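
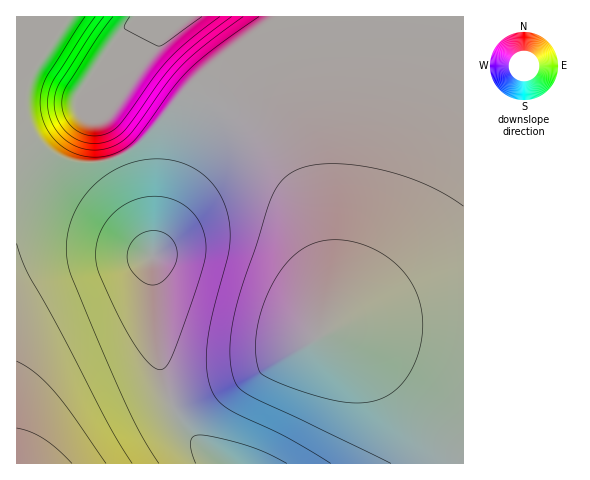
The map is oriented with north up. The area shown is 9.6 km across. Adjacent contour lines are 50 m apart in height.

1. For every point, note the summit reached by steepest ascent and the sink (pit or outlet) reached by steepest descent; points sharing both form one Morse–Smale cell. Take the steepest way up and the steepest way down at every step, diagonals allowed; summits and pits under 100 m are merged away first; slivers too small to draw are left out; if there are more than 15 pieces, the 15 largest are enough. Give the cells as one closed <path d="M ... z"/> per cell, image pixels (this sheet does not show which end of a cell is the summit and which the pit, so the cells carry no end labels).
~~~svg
<path d="M463 16l-311 0-24 43-24 59 2 9 14 29 14-8 22-22 22-27 9-6 41 17 25 19 19 18 25 36 14 30 9 29 5 27 0 39-6 27 13-1 19 12 28 22 31 31 28 38 7 16 2 11 17-1z"/><path d="M187 93l-9 6-22 27-22 22-14 9 13 30 20 66 1 58 4 45 12 44 13 25 23 25 17 14 223 0-1-11-7-16-29-39-30-30-28-22-19-12-14 2 7-28 0-39-2-16-12-40-23-45-16-21-30-27-35-20z"/><path d="M39 151l-15 0-8 3 0 309 206 1-18-15-21-24-11-19-8-23-9-56-2-74-12-42-20-53-2-2-21 7-22 0z"/><path d="M151 16l-135 1 1 137 7-3 15 0 37 12 22 0 22-8-14-28-2-9 16-42z"/>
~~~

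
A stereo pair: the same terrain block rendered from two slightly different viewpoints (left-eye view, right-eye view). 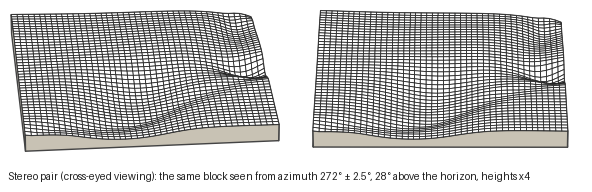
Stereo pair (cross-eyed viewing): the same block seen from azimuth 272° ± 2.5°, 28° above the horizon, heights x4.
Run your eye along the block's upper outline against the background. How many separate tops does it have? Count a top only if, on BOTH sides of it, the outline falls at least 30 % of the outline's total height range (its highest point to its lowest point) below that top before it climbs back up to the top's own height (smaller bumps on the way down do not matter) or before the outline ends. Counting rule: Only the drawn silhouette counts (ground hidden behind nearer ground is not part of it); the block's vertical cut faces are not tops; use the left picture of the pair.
0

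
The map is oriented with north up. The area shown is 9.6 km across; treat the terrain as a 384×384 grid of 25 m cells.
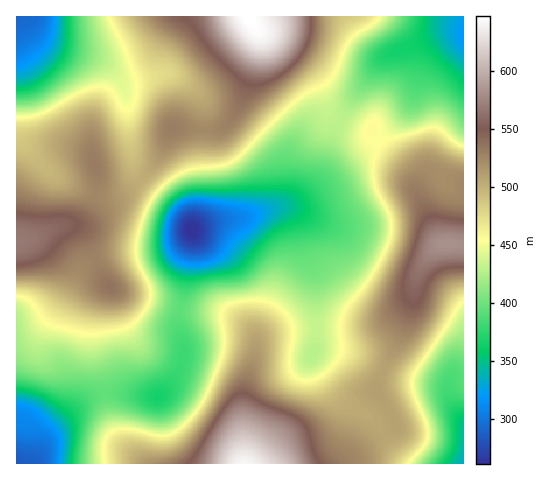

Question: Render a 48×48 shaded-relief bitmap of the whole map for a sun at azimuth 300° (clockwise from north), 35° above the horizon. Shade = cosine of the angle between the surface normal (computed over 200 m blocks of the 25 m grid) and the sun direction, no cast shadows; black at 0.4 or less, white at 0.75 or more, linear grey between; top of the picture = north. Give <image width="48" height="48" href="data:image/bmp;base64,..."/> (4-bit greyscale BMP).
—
<image width="48" height="48" href="data:image/bmp;base64,Qk32BAAAAAAAAHYAAAAoAAAAMAAAADAAAAABAAQAAAAAAIAEAAATCwAAEwsAABAAAAAAAAAAAAAAABEREQAiIiIAMzMzAERERABVVVUAZmZmAHd3dwCIiIgAmZmZAKqqqgC7u7sAzMzMAN3d3QDu7u4A////AHeJvMy6qpmaq7u7uYd3dlVnd3dlQyESRXd5rMy6qZmau8zLuYd3dlVnd3d2VDESNHd4q8zLqZmavNzMuYh3dmVnd3d3dUISNHd4mrzLqpmavN3cuoh3d2ZneHd3dlMiNHeIiau7qZiave7tuoiIh3Z3eIeIdlQzRHeIiJqqmIiJvN7typiIiHd3iIiHdlQ0VXd4d4iZh3eJq97uyoh4iIiIiIh3ZURFZmZ3d3iId2Z4mr3u2od3eJmZmIh3ZURGd2ZmZnd3dmZniaze24dmZ4mqqZiHVDNGeGZmZ3d3dmZmeJvd25dVVomrqpmHVDNFeHd2d3dmZmZVZ5rN25dURXiqqqqXZCIkZ4d2d3dmZmZVZ4q8y6hkRGeaqqqYdTEjVoh2d3dmZmZVZ4mry6hlRFeJmZmYdkISVoh3d3ZmZmVVZ4mru6h1VVaJmZmIh1MSRZiHd3ZlVVRVZ4mqqph2VWeJmqmIh2QiNJmId3dlVDM1Z4mqqpiHZmeJqqqYh2QiNImId3dmVDIkZ5qqqpmHd3eJq7upiHUyI3iId3d3ZTIjV5q6qqmId3iJq7y6mHVDM2Z3d4iHdUM0V5q6qqqYd3iJqrzLqXVDM1Vmd4iIdlQ0aJq6q7uoh3iJmrzcuoZERFVWZ3iIdUQ0aJq6q7uph3iImazdy5dUVVVWZneHZUM0aJqqqrupiIiIiZvN3KhlVWZmZmd2VDIjV4qrqru6mIiIiJrN3bmHZndmZmZmVCERNomqqqu6mYiIiJq83cqYd4d3ZmZmVCAAJXmqqqq6mZmYiIms3cuZiIiId3ZmVCAAFGiZmZqqqZmZiImrzLqZiIiIiHd3ZTAAAleIiImZmZmZiIibu7qYiIiJmYh3dkEAAUZnd3eIiZmYiImaupmIiIiImZh3d1MAACRVVWZneIiIiJmqqph4iHeIiZh3Z3UgABM0RFVmZ4iIiZqqqYd3iHd4iZh2Z3dSACMzM0VmZneIiZq7qYh3iHd4iJh2Zoh0IjNDMzRmZ3d4iJqruph4iIiIiJh2ZomGVERUMiNWd3d3iJmrupiIiIiIiJh2Z4mYZVVlQiJFZ3d3iIiau6mHeIiJiZh2Z4mYdmZmUyI0Z4h3iZiIqrqXd5mZmZh2Z5qpd3d3ZCIjVniHiZh3iruXZpqqqZl2Z5u5h3eIdkIjRXiHiZl2eKqoZqq7uqmGZ6u6mHiJh1MiNGd3eJqHZ5qodqvMy6qHZ5u6mIiJmGQyI1Z3d5qXZ4mYd6vMy7qXd5qqmYiJmHZDIkVmZomYd3iId6q8zLqYeJmZmZiJmHZTIjRVVWiYd3iHd5q7y7qpiJmIiZmIiHZUIiNERFeIiIiHd5mru7qpmZiHiJiIiHZUMiNEQ0V4iIh3d5mqu7qZmZiHeIiIiIdUMiI0MzRniIh3d5mau7qZmZiHeIiImYdlMiIzMyNFd4d3Z4mau7qZmZiHeIiZmYdlQyI0QzIzVndmZoiau7qZmZiIeImZmYd2VDI0VEMiNFZmZoiau7qpmZiIh4mqmId2ZDM1ZlQyI0VmZg=="/>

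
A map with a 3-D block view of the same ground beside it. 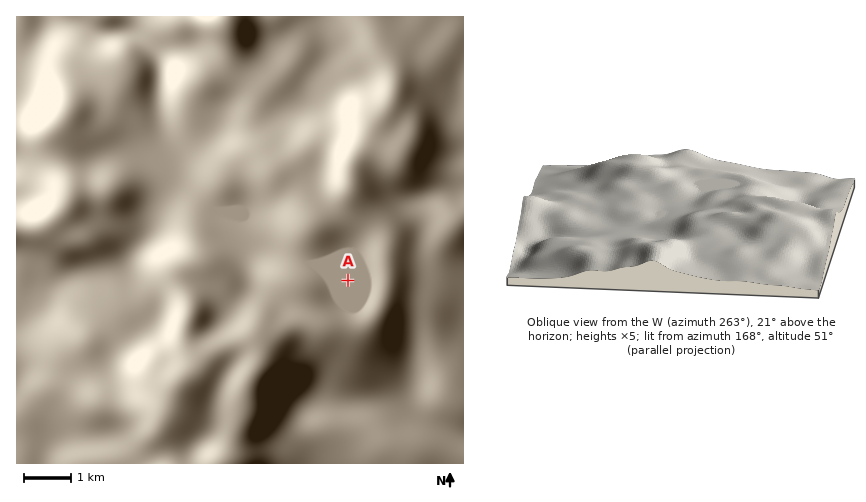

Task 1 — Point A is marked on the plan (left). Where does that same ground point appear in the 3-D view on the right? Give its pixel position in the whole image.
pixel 718 185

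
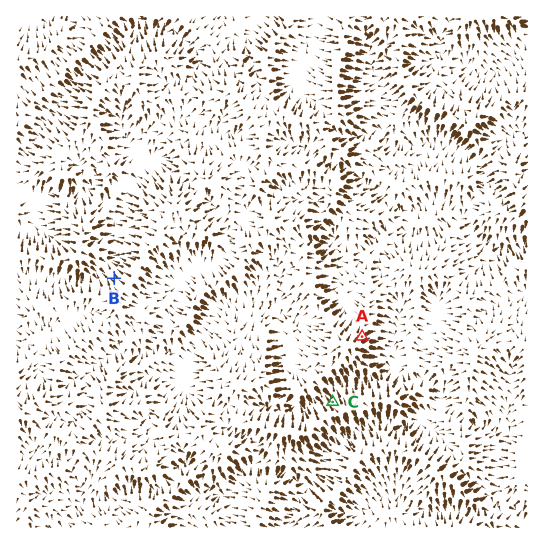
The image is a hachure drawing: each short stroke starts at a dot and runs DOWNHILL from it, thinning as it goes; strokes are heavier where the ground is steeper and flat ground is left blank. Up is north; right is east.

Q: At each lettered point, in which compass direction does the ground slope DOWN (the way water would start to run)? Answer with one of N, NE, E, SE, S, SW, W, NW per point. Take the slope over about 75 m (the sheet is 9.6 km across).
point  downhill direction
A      NE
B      NW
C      NW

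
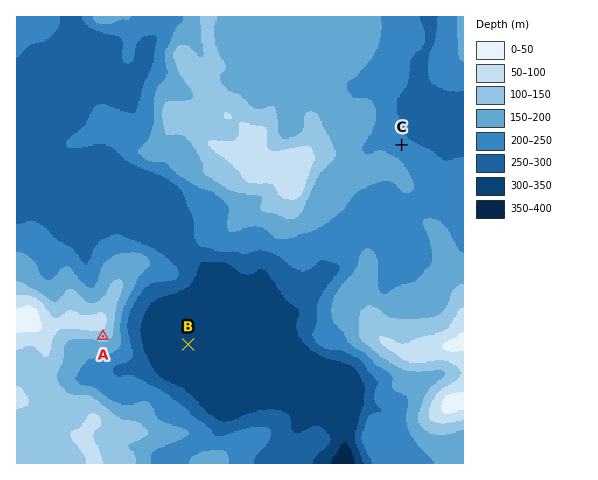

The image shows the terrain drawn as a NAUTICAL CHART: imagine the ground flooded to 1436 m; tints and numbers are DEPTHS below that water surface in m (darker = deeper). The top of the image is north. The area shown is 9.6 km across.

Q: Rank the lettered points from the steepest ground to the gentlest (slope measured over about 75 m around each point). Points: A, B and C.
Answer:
A C B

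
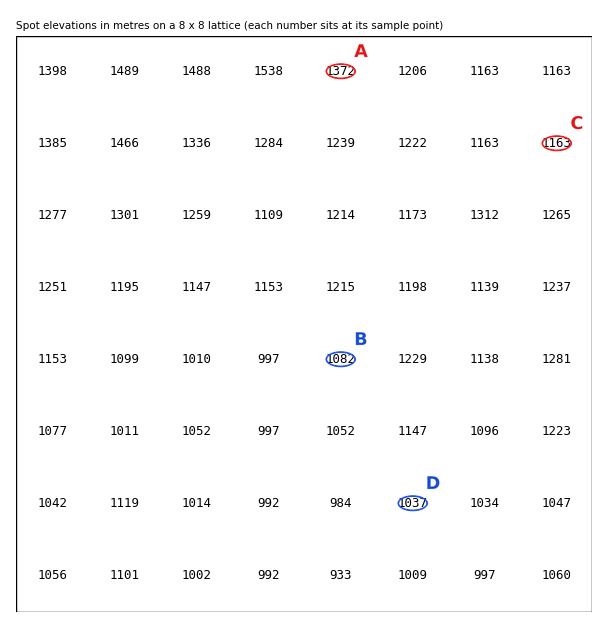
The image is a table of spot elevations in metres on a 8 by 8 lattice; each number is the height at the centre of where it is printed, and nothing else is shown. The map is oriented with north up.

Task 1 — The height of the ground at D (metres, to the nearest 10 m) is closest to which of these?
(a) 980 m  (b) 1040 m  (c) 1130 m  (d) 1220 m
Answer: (b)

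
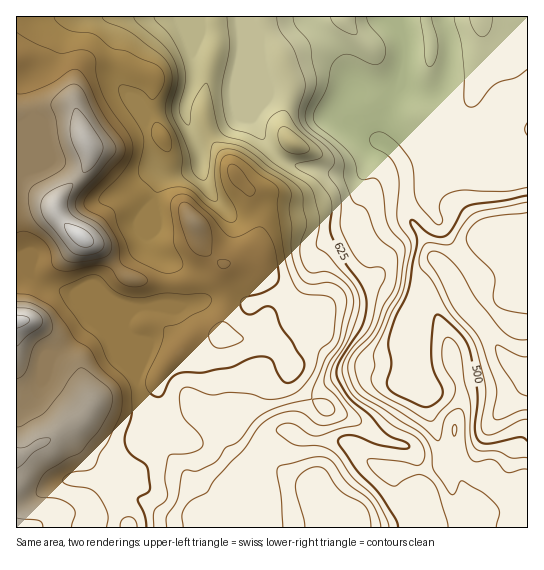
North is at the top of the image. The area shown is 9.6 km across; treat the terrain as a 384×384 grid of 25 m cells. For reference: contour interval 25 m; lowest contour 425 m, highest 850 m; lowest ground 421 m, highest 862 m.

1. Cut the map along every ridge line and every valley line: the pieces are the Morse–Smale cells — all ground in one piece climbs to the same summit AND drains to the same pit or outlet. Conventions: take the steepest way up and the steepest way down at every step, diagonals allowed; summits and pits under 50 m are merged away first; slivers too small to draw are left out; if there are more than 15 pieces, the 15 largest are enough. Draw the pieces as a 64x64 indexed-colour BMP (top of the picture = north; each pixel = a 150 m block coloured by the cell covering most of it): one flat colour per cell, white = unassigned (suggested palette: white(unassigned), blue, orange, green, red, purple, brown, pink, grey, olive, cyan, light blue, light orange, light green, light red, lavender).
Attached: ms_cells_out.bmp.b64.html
<image width="64" height="64" href="data:image/bmp;base64,Qk12CAAAAAAAAHYAAAAoAAAAQAAAAEAAAAABAAQAAAAAAAAIAAATCwAAEwsAABAAAAAAAAAA////ALR3HwAOf/8ALKAsACgn1gC9Z5QAS1aMAMJ34wB/f38AIr28AM++FwDox64AeLv/AIrfmACWmP8A1bDFACIiIiIiIiIiIiIiIiIRERMzMzMzMzMzMzMRERERERERIiIiIiIiIiIiIiIiEREREzMzMzMzMzMzMREREREREREiIiIiIiIiIiIiIiIRERETMzMzMzMzMzMxERERERERESIiIiIiIiIiIiIiIRERERMzMzMzMzMzMxERERERERERIiIiIiIiIiIiIiIREREREzMzMzMzMzMzEREREREREREiIiIiIiIiIiIiIhERERETMzMzMzMzMzERERERERERESIiIiIiIiIiIiIhERERETMzMzMzMzMzMRERERERERERIiIiIiIiIiIiIiERERERMzMzMzMzMzMREREREREREREiIiIiIiIiIiIiEREREREzMzMzMzMzERERERERERERESIiIiIiIiIiIiERERERETMzMzMzMzERERERERERERERIiIiIiIiIiIiEREREREREzMzMzMzEREREREREREREREiIiIiIiIiIiIRERERERERMzERERERERERERERERERESIiIiIiIiIiIRERERERERERERERERERERERERERERERIiIiIiIiIiIhEREREREREREREREREREREREREREREREiIiIiIiIiIhERERERERERERERERERERERERERERERESIiIiIiIiIiERERERERERERERERERERERERERERERERIiIiIiIiIiIREREREREREREREREREREREREREREREREiIiIiIiIiIRERERERERERERERERERERERERERERERESIiIiIiIiIhERERERERERERERERERERERERERERERERIiIiIiIiIiEREREREREREREREREREREREREREREREREiIiIiIiIiERERERERERERERERERERERERERERERERESIiIiIiIiERERERERERERERERERERERERERERERERERIiIiIiIiEREREREREREREREREREREREREREREREREREiIiIiIiIRERERERERERERERERERERERERERERERERESIiIiIiIRERERERERERERERERERERERERERERERERERIiIiIiIREREREREREREREREREREREREREREREREREREiIiIiIRERERERERERERERERERERERERERERERERERESIiIiIRERERERERERERERERERERERERERERERERERERIiIiIhEREREREREREREREREREREREREREREREREREREiIiIRERERERERERERERERERERERERERERERERERERESIhERERERERERERERERERERERERERERERERERERERERIhEREREREREREREREREREREREREREREREREREREREREhERERERERERERERERERERERERERERERERERERERERERERERERERERERERERERERERERERERERERERERERERERERERERERERERERERERERERERERERERERERERERERERERERERERERERERERERERERERERERERERERERERERERERERERERERERERERERERERERERERERERERERERERERERERERERERERERERERERERERERERERERERERERERERERERERERERERERERERERERERERERERERERERERERERERERERERERERERERERERERERERERERERERERERERERERERERERERERERERERERERERERERERERERERERERERERERERERERERERERERERERERERERERERERERERERERERERERERERERERERERERERERERERERERERERERERERERERERERERERERERERERERERERERERERERERERERERERERERERERERERERERERERERERERERERERERERERERERERERERERERERERERERERERERERERERERERERERERERERERERERERERERERERERERERERERERERERERERERERERERERERERERERERERERERERERERERERERERERERERERERERERERERERERERERERERERERERERERERERERERERERERERERERERERERERERERERERERERERERERERERERERERERERERERERERERERERERERERERERERERERERERERERERERERERERERERERERERERERERERERERERERERERERERERERERERERERERERERERERERERERERERERERERERERERERERERERERERERERERERERERERERERERERERERERERERERERERERERERERERERERERERERERERERERERERERERERERERERERERERERERERERERERERERERERERERERERERERERERERERERERERERERERERERERERERERERERERERERERERERERERERERERERERERERERERERERERERERERERERERERERERERERERERERERERERERERERERERERERERERERERERERERERERERERERERERERERERERERERERERERERERERERERERERERERERERERERERERERERERERERERERERERERERERERERERERERERERERERERERERERERERERERERERERERERERERERERERERERERERERERERERERERERERERERERERERERERERERERERERERERERERERER"/>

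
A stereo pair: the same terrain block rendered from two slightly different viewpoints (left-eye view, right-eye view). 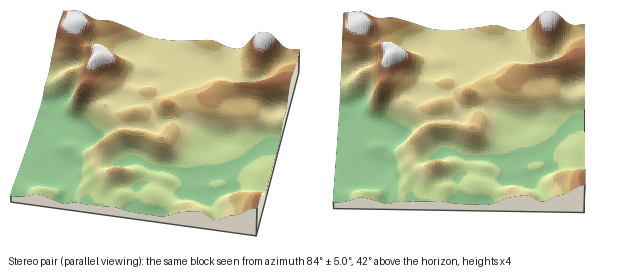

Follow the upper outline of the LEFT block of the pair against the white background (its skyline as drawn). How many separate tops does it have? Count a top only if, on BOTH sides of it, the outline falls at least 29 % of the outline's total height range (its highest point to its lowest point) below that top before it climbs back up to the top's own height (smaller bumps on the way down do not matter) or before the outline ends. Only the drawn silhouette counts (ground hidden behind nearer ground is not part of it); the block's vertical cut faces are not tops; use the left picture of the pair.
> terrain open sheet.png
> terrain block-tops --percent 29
0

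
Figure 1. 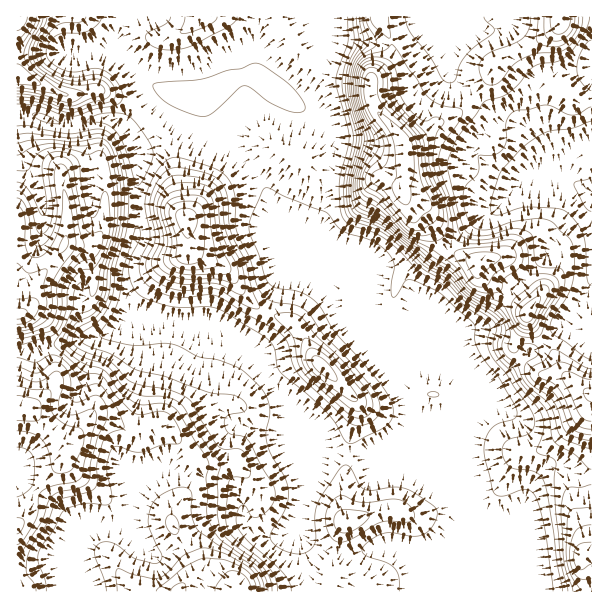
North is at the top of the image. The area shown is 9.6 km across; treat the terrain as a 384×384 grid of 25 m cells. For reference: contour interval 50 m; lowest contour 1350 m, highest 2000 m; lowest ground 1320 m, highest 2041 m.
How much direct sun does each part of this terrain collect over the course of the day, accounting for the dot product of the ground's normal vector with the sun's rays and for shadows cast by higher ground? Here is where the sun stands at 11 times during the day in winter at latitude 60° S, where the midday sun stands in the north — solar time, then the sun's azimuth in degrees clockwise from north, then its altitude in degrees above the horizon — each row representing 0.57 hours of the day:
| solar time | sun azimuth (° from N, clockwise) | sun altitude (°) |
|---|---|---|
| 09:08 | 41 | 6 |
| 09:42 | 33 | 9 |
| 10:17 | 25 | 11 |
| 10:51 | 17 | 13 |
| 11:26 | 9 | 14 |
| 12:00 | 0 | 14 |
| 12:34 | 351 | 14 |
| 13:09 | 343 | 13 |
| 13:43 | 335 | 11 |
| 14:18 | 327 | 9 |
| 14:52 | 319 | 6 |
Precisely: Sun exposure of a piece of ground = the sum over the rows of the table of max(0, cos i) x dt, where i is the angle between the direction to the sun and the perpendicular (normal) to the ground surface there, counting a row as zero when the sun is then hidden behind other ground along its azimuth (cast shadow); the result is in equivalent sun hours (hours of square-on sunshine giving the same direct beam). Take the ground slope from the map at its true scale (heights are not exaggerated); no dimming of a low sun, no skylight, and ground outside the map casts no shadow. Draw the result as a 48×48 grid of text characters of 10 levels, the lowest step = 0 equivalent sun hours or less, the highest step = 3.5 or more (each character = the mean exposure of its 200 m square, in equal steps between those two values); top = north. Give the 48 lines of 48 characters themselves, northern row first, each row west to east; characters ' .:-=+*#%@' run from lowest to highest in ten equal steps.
.... ..::-=++=:....::--------.:--------------:::
       .::-==:    .:::------:..==------==++-.   
 .. ..::::.     .::::::----=**+===----+**+-    .
===---==--:.  ..::---:::---+@@@*===--=++=.    .:
#%%###%#=--:::::------:::-=+*@%+===----:...  .::
 -#@@@@@*=-------------:::-===-=====--:....::---
   :=-..-=--------------::::--=+==+++=:  ....:=-
         :--------------::::.:#%*=+#*=:...... ..
.        .---------------:::. -%@*==-..::::..   
-.   .=*=.:-==------===---::.  =%%+.  :---:..  .
*#@@@%@@*-.:===-------==--:-=-::+*-..:::::...:::
**%@@#**+=:-=+++=--:::----:=++=--=-::-:....::::-
+==**=-=+=-=#%%%#+=-:::::::=*#*-:===::-:..::::::
*-:==--====+#%@@%*=-:::::::=+---:=*+-:::::-----:
#=:-==-====*%@@@#+=-:::::::-:  :-=**=:::--====--
#=--==----:=#@@#+=-::::::.:-    .:=*+-:--=+**+==
+=======-:.:-=+==-:::::::.:.     ..-+=-=+**#*+++
-=++=++=::....:-==-:::::::.        .=+*#%@#+=++=
-=*+==+:..::-::-=+=-:::::::.        =%@@@@*-:===
=**-......-=+-::-++=-::::::..       =%@@#+=--=--
+*+.   ...:-:   :=+=-::::::..        :-...:+*=--
==-.   :...       :---::::::..        .   -%@+--
==-:. .:..         -=----:::...         :-+%*::-
#*=-:.....         :+++=-:::...          =%+..:=
+:.:.   ...         :+**=::....          -+. .-=
   .    .....         :==-:.....            .:--
       .::::..         :+=-:.....           ---:
   -=----:::::::::::...-*#+-:.....      .   :+=-
:.-*###*=---------::::::=%#+-:......      .--*#+
*++**#%%*+=========-::.  .*#+-::::::..    -++*%@
#%#=-+*******++=====-:.   .+#+-::-:::..      .=%
#%+:-+**####%#+=====-::.   .=+=-::::::...    ..-
==-=+*+=**#%%#+--:---::.     :::::::::::..   ...
 .=*#*-:-+****+=-:::::::.     .:::::::::::..... 
  :+*=: .--::=*+=---::::..    .:--:::::---:::.  
  .:-::.     :+*++*=-::::... .::--:::::-===-.   
::::...:...:::-+**++=-:::::-::::--:::::::::..   
---..:-::::--:::-::===--:--=---:-::---:::   ::..
--.  .:-----===--:.:=+----==----------:::. .:---
--     :----===---..-----=++=++*+=-----::...:=++
==.    .---=+=---::::::--=**####*+=---:::::::=++
+-.  ..::---==----::..:---+**=..:---:-:::::::-++
:....::::--::-=++=-:.:---::.     .:::--::::::-=+
  .::--==-::.:=*#%#=-----:    ....::---:::-::-+*
 ..::--=+=-::-+#%@@@*====-:..:---::--------::-+=
.::::::-+++==*#**%@@@*+========------------::::.
-=-::-::=*####+-=+#%#*+==----==------------:::  
==----::-=+**+--======---------------------:::.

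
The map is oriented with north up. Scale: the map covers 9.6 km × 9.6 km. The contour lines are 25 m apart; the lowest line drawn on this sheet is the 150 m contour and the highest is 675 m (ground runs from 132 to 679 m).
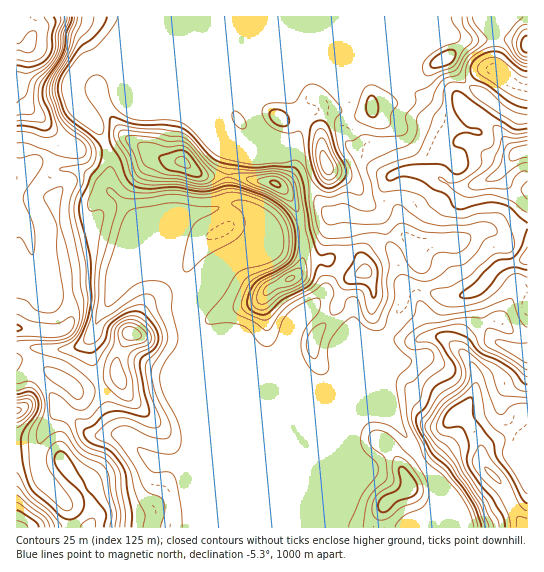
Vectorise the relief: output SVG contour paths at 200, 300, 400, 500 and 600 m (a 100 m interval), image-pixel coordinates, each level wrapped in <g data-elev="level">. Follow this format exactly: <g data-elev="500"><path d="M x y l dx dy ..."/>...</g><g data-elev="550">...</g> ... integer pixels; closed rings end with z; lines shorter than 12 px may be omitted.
<g data-elev="200"><path d="M527 199l-6-9 2-4 4-5"/><path d="M527 172l-4-1-5 3-5 5-2 7-4 3-16-1-16 2-4-1-3-3 3-5 21-16 10-27 3-1 12 1 10-1"/></g><g data-elev="300"><path d="M182 527l-1-21-4-23-3-7-5-4-12 1-6-2-8-9-6-12 2-3 20 6 12 1 6-3 4-6 0-10-2-10-16-31-3-15 0-6 3-8 12-16 3-8 0-7-6-24-1-20-4-5-5-3-8-1-9 0-12 6-23 19-4 0-1-3 2-32 18-54 4-6 4-2 34-6 11 0 20 3 21 1-5 6-16 8-6 8-5 13-4 19 0 8 3 3 5-2 16-15 28-15 7-7 3-7-1-8-3-7-9-6 1-3 6-2 11 2 10 4 11 7 7 8 4 9 2 15-3 9-10 8-26 7-7 4-15 23-15 18-2 8 4 2 19-1 13 2 7 5 12 14 8 2 6-5 7-19 7-9 16-11 13-4 2 4-1 8-14 20-4 9 0 8 3 12 7 11 7 4 7 0 4-5-2-16 3-11 8-13 8-8 8-4 16 12 8 2 6-4 10-26 0-18 4-7 7-1 17 6 11-1 17-13 11-2 5-2 10-10 9-13 10-5 2-2-2-7-9-4-21 3-22 1-16-3-8-4-17-13-4-1-4 1-7 14-6 4-16 0-22-1-14 2-4-3-3-8 0-4 1-3 19-3 21 7 8 0 4-2 1-4-5-22-4-13 0-5 8-6 31-13 5-4 6-9 0-16 14-15 4-11 5-8 6-5 13-4 9-17 18-15 1-4-12-14-3-7"/><path d="M527 363l-27-16-5-5 2-2 2 0 18 3 10 0"/><path d="M527 327l-6-6-10-22-5 0-25 10-38 6-8-2-13-12-4 0-4 14-18 20-2 4 4 8 14 14-3 5-11 11-2 6 6 35 5 19-2 0-15-11-8-3-11-1-7 5-3 10 1 9 4 7 11 10 1 8-2 6-15 20-12 30"/><path d="M523 17l-8 8-11 14 12 19 6 4 5 1"/></g><g data-elev="400"><path d="M125 527l0-16-6-42-12-14-17-7-7-5-5-9-3-13 3-2 8 0 4-1 11-12 6-4 24 6 8-1 2-5-7-36 0-7 4-5 11-5 4-4 2-6-1-6-7-9-9-7-8-1-8 3-9 7-4 18-12 19-4 3-35-16 2-3 11-5 6-5 6-11 3-12 2-15-2-14 0-20-11-46-1-12 2-9 7-15 2-10 9-10 2-10-1-7-5-7-20-15-7-7-7-22-1-9 4-11 19-34 13-15 3-9"/><path d="M527 391l-10-2-10-16-11-8-15-8-15-13-7-3-8 0-2 2 1 4 10 19 2 7-1 5-6 7-16 10-18 26 1 9 11 18 18 18 25 37 9 24"/><path d="M260 310l6-1 15-13 22-10 5-4 2-4 1-15-1-17-5-17-5-43-5-11-5-3-13-3-26 1-29-3-12-6-19-22-9-6-20-4-45-3-3 5 1 8 10 18 6 19 7 6 13 3 27-1 24 5 8-1 15-5 9 0 34 12 14 9 9 9 5 8 3 9-2 24-6 11-29 16-6 6-4 10 0 6 3 4z"/><path d="M362 278l7 0 3-4-2-7-4-3-5 2-6 8 1 3z"/><path d="M325 183l5 1 7-3 4-6 1-5-9-19-6-16-2-5-4-1-4 1-2 4-3 19 5 20 4 6z"/></g><g data-elev="500"><path d="M104 527l2-10-1-7-18-20-15-28-9-10-4-1-3 3-2 4 1 5 7 11 20 21 2 11-4 8-7 5-10-1-32-29-4-8-4-16-2-26 3-9 13-18 1-10-2-7-5-3-14 2"/><path d="M527 503l-5-4-11-22-14-19-5-17-18-23-2-20-5 0-15 9-7 8-2 10 4 3 12-1 5 3 5 13-2 16 2 8 12 18 12 14 10 18 2 10"/><path d="M17 331l5-2-5-5"/><path d="M278 187l3-1-3-4-5-2-3 2 2 3z"/><path d="M194 177l5 0 2-2 1-2-9-14-7-7-8-2-19 7 1 5 6 7z"/><path d="M17 126l12 0 16 5 6-4 0-5-1-7-7-17 0-11 3-8 16-25 3-8 1-12 6-17"/></g><g data-elev="600"><path d="M45 527l-1-4-3-4-24-17"/><path d="M17 72l9 1 4 0 12-6 8-7 5-11 1-15 5-13-1-4"/></g>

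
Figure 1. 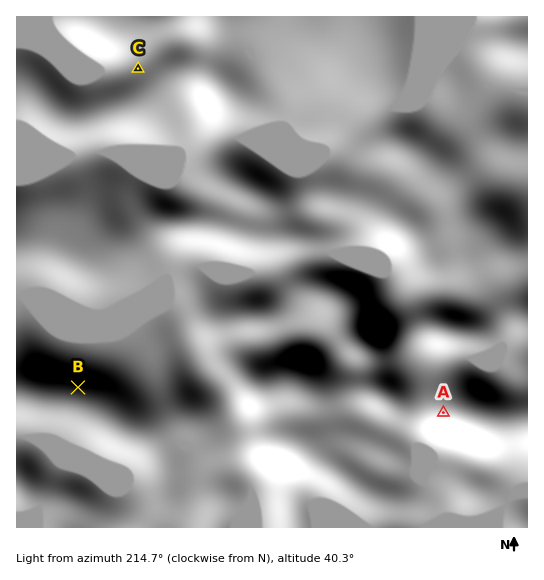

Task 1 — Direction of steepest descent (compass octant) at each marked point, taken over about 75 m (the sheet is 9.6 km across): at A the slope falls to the W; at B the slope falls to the N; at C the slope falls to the NW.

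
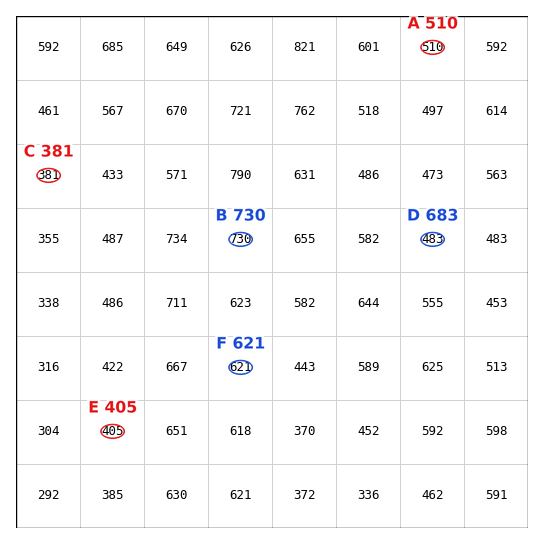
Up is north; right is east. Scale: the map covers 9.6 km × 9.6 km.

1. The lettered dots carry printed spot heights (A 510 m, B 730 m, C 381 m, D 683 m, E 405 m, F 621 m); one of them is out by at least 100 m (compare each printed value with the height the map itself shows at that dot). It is D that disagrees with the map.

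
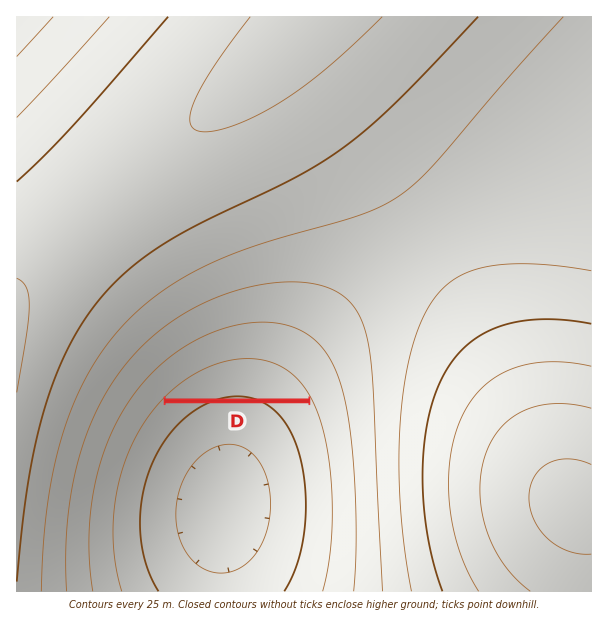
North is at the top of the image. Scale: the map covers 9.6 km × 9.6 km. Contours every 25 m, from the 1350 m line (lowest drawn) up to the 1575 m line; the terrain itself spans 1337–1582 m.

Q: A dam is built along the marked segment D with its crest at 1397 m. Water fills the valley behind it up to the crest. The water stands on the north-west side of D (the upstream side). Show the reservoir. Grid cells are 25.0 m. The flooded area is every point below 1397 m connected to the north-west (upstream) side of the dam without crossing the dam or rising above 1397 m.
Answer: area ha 94.9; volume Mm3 8.83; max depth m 23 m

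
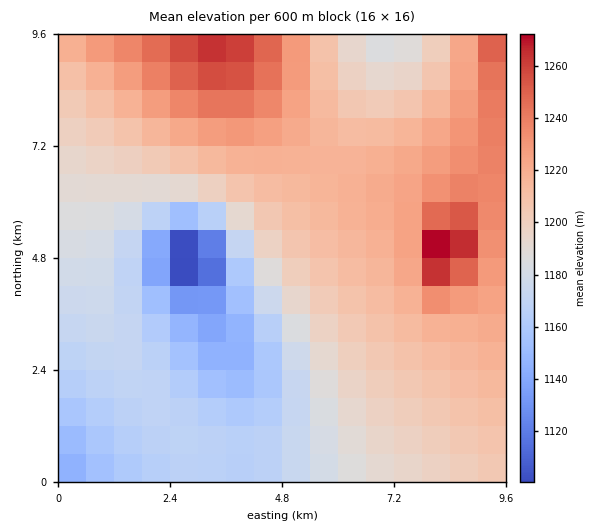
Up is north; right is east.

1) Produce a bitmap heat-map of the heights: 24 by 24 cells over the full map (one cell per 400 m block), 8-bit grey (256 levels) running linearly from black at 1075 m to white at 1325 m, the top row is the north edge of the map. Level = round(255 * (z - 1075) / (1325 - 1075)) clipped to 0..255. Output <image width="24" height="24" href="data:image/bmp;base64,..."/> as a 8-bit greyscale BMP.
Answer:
<image width="24" height="24" href="data:image/bmp;base64,Qk12BgAAAAAAADYEAAAoAAAAGAAAABgAAAABAAgAAAAAAEACAAATCwAAEwsAAAABAAAAAAAAAAAAAAEBAQACAgIAAwMDAAQEBAAFBQUABgYGAAcHBwAICAgACQkJAAoKCgALCwsADAwMAA0NDQAODg4ADw8PABAQEAAREREAEhISABMTEwAUFBQAFRUVABYWFgAXFxcAGBgYABkZGQAaGhoAGxsbABwcHAAdHR0AHh4eAB8fHwAgICAAISEhACIiIgAjIyMAJCQkACUlJQAmJiYAJycnACgoKAApKSkAKioqACsrKwAsLCwALS0tAC4uLgAvLy8AMDAwADExMQAyMjIAMzMzADQ0NAA1NTUANjY2ADc3NwA4ODgAOTk5ADo6OgA7OzsAPDw8AD09PQA+Pj4APz8/AEBAQABBQUEAQkJCAENDQwBEREQARUVFAEZGRgBHR0cASEhIAElJSQBKSkoAS0tLAExMTABNTU0ATk5OAE9PTwBQUFAAUVFRAFJSUgBTU1MAVFRUAFVVVQBWVlYAV1dXAFhYWABZWVkAWlpaAFtbWwBcXFwAXV1dAF5eXgBfX18AYGBgAGFhYQBiYmIAY2NjAGRkZABlZWUAZmZmAGdnZwBoaGgAaWlpAGpqagBra2sAbGxsAG1tbQBubm4Ab29vAHBwcABxcXEAcnJyAHNzcwB0dHQAdXV1AHZ2dgB3d3cAeHh4AHl5eQB6enoAe3t7AHx8fAB9fX0Afn5+AH9/fwCAgIAAgYGBAIKCggCDg4MAhISEAIWFhQCGhoYAh4eHAIiIiACJiYkAioqKAIuLiwCMjIwAjY2NAI6OjgCPj48AkJCQAJGRkQCSkpIAk5OTAJSUlACVlZUAlpaWAJeXlwCYmJgAmZmZAJqamgCbm5sAnJycAJ2dnQCenp4An5+fAKCgoAChoaEAoqKiAKOjowCkpKQApaWlAKampgCnp6cAqKioAKmpqQCqqqoAq6urAKysrACtra0Arq6uAK+vrwCwsLAAsbGxALKysgCzs7MAtLS0ALW1tQC2trYAt7e3ALi4uAC5ubkAurq6ALu7uwC8vLwAvb29AL6+vgC/v78AwMDAAMHBwQDCwsIAw8PDAMTExADFxcUAxsbGAMfHxwDIyMgAycnJAMrKygDLy8sAzMzMAM3NzQDOzs4Az8/PANDQ0ADR0dEA0tLSANPT0wDU1NQA1dXVANbW1gDX19cA2NjYANnZ2QDa2toA29vbANzc3ADd3d0A3t7eAN/f3wDg4OAA4eHhAOLi4gDj4+MA5OTkAOXl5QDm5uYA5+fnAOjo6ADp6ekA6urqAOvr6wDs7OwA7e3tAO7u7gDv7+8A8PDwAPHx8QDy8vIA8/PzAPT09AD19fUA9vb2APf39wD4+PgA+fn5APr6+gD7+/sA/Pz8AP39/QD+/v4A////AEVNUlZZW11eXVtbXmNobXF0d3l7foCChEhPVFhbXV9fX15eYGRpbnJ2eXt+gIKEhk1TV1tdX2BfXlxcX2Npb3R4e36AgoSGiVJXWl1fYF9dWlhYXGJqcXZ6foCChIeJi1daXWBhYF5ZVFJTWWFrc3l9gIKFh4mLjVteYGFhX1pUTktPV2JtdXt/goWHiYuNj15hYmNhXVVNR0dNWGVweH6ChYeJi42QkmFjZGRgWlBHQ0VOW2l0fIGEh4mMjpCSlGRlZmRfVktCQUdTYW95f4SHiYyQlJSUlmZnZ2RcT0E6P0taaXV9g4eJjI+Xn5uXmGlpaGNYQy0oN05icXuChomMjpKgtamcm2tramNUNhgTLlFqeICFiYyOkJSo0L6hnW1ta2VVNxcTMllyfoSIi46Qkpao2s6noG9wbmpeSjQzS2h6g4iLjZCSlJejx8eponJycW9qYVlbaHiCiIuNj5GTlZiesbaopHR1dXV0cnJ2fYSJjI2PkJKTlZicpKmmpXd4eXp7fYCEiIyOj5CQkJGTlZean6Olp3p8fYCChoqOkZOUk5KRkJCRkpWYnKCkqH1/goWKjpOXmpubmJWSj42NjpGUmZ6kqYCDh4uRl5yhpKWinpmTjYqIiIuPlZyjqoOHjJKYn6asr66rpJyTi4WBgYOIj5iirIeMkpifp6+1uLeyqZ+TiYB7eXuBipWir4ySmJ+mrra8v723raCThnx2c3V7hpOjs5Oboaarsrm/wb+5rqGThXpyb3F4g5OluA=="/>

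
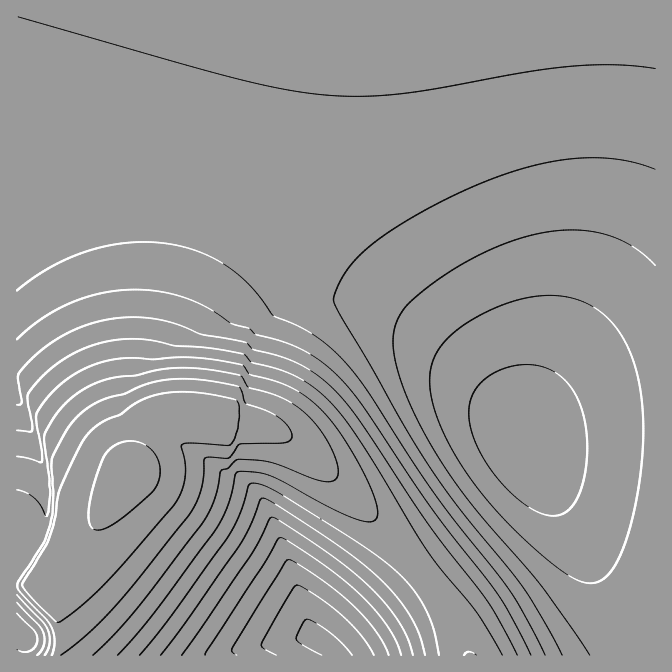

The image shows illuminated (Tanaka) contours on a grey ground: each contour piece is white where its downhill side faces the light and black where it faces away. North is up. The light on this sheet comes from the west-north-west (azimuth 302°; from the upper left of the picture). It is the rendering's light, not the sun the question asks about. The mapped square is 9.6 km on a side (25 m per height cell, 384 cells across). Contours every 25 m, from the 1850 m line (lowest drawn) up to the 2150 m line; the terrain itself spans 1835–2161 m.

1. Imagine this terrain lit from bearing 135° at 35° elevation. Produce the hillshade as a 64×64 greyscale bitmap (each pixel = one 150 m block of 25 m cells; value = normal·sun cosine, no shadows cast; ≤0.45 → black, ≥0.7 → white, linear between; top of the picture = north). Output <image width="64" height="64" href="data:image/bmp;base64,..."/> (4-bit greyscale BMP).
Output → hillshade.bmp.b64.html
<image width="64" height="64" href="data:image/bmp;base64,Qk12CAAAAAAAAHYAAAAoAAAAQAAAAEAAAAABAAQAAAAAAAAIAAATCwAAEwsAABAAAAAAAAAAAAAAABEREQAiIiIAMzMzAERERABVVVUAZmZmAHd3dwCIiIgAmZmZAKqqqgC7u7sAzMzMAN3d3QDu7u4A////ADEAi7zMzMzMzMu6qYh3d3iHdlVERFVniJmZmZiIh3d3UwBru8zMzMzMzLu6qZiHd3d2ZVREVmeImZmZiIh3d3dmImq7zMzMzMzMy7u6qpiId3ZmVVVWd4iZmZmIh3d3d2dViqu8zMzMzMzMu7uqqYh3d2ZmZmZ4iZmZmIh3d3d3Vmiaq7vMzMzMzMzLu7qZiId3ZmZmZ3iImZmIiHd3d3dGeJmqu8zMzNzMzMy7upiIh3d3Znd3eIiZmIiHd3d3d2Z4iZqrvMzM3dzMzMu6mIiId3d3d3eIiIiIiHd3d3d3A2eImau7zMzd3czMzLqYiIh3d3d3eIiIiIiHd3d2ZmcAV3iJqrvMzN3d3MzMupiIiIiIiIiIiIiIiHd3d2ZmZjAGd4maq7zMzd3d3My6mIiIiIiIiIiIiIiHd3d2ZmZmggNniJqrvMzN3d3czLmIiIiIiIiIiIiIiHd3d2ZmZmaHAGd4maq7zM3d3dzMqYiIiIiIiIiIiIiHd3d2ZmZmZoggRneJmru8zN3d3MupiIiIiYiIiIiIiHd3d3ZmZmZmiFAmZ4iaq7zMzd3cy5mZmZmZmYiIiIiId3d3ZmZmZmZ4YBVneJmqu8zMzMzKmZmZmZmZmIiIiIh3d3dmZmZmZndQBWZ4iZq7vMzMzLqZmZmZmZmYiIiIiHd3d2ZmZmZmd1AFVmeImqu7zMzMuZmZmZmZmZiIiIiIh3d3ZmZmZmZnMRRVZ3iZqqu7zMy6mZmZmZmZmIiIiIiHd3d2ZmZmZmYhJFVmd4maqrvdzLqZmZmZmZmYiIiIiId3d3ZmZmZmZiA0RVZneJmau9/bupmZmZmZmZmYiIiIiHd3d2ZmZmZkIDNEVWZ3iaq7z9uqmZmZmZmZmZmYiIiId3d3dmZmZlMhM0RFVniZqqq+2pmZiIiIiJmZmZmIiIh3d3d2ZmZmUhIzNERWeJmZmZzJiIiIiIiImZmZmZiIiId3d3dmZmYyEzMzRERneIiIirh3d3iIiIiZmZmZmYiIiHd3d3ZmZgITMzM0M0VmZmZop2Znd3eIiJmZmZmZiIiId3d3d3ZmAiMzMzMyI0RVVVaXVWZmd4iImZmZmZmYiIiHd3d3d2YiMzMzMzISIzRERXZFVWZ3eIiZmZmZmZiIiIh3d3d3d0MzMzMzQxESIzM0ZkRFVmd4iJmZmZmZmYiIiHd3d3d3QzMzMzNEIREiIzNWREVWZ3iImZmZmZmZiIiIh3d3d3dEMzMzNERDISIiM0ZERVZneIiZmZmZmZmYiIiId3d3d0RDMzNEREVDIiMzRURVZnd4iJmZmZmZmZiIiIh3d3d3REREREREVVVEMzRGVVVmd4iImZmZmZmZmYiIiId3d3dUREREREVVVmZVVVZlZmd3iIiZmZmZmZmZiIiIiHd3d1VUREREVVVWZmdmZ3Zmd3eIiJmZmZmZmZmYiIiId3d3VVVVVVVVVWZmd3d3h3d3eIiImZmZmZmZmZiIiIiHd3dVVVVVVVVWZmZ3d3eIiIiIiImZmZmZmZmZmIiIiIh3d2ZVVVVVVmZmZnd3d4iIiIiIiZmZmZmZmZmZiIiIiHd3ZmZmZmZmZmZnd3d3iIiIiIiJmZmZmZmZmZmIiIiIh3dmZmZmZmZmZnd3d3eIiIiIiIiZmZmZmZmZmYiIiIiId2ZmZmZmZmZnd3d3d4iIiIiIiImZmZmZmZmZiIiIiIh3d2ZmZmZmd3d3d3d3iIiIiIiIiJmZmZmZmZmIiIiIiId3d3d3d3d3d3d3d3eIiIiIiIiIiZmZmZmZmYiIiIiIiHd3d3d3d3d3d3d3eIiIiIiIiIiIiZmZmZmZiIiIiIiId3d3d3d3d3d3d3d4iIiIiIiIiIiImZmZmZmIiIiIiIh3d3d3d3d3d3d3d3iIiIiIiIiIiIiImZmZmIiIiIiIiHd3d3d3d3d3d3d3iIiIiIiIiIiIiIiImZmIiIiIiIiId3d3d3d3d3d3d3eIiIiIiIiIiIiIiIiIiIiIiIiIiIh3d3d3d3d3d3d3eIiIiIiIiIiIiIiIiIiIiIiIiIiIiHd3d3d3d3d3d3eIiIiIiIiIiIiIiIiIiIiIiIiIiIiId3d3d3d3d3d3eIiIiIiIiIiIiIiIiIiIiIiIiIiIiIh3d3d3d3d3d3iIiIiIiIiIiIiIiIiIiIiIiIiIiIiIiIh3d3d3d3eIiIiIiIiIiIiIiIiIiIiIiIiIiIiIiIiIiIiIiIiIiIiIiIiIiIiIiIiIiIiIiIiIiIiIiIiIiIiIiIiIiIiIiIiIiIiIiIiIiIiIiIiIiIiIiIiIiIiIiIiIiIiIiIiIiIiIiIiIiIiIiIiIiIiIiIiIiIiIiIiIiIiIiIiIiIiIiIiIiIiIiIiIiIiIiIiIiIiIiIiIiIiIiIiIiIiIiIiIiIiIiIiIiIiIiIiIiIiIiIiIiIiIiIiIiIiIiIiIiIiIiIiIiIiIiIiIiIiIiIiIiIiIiIiIiIiIiIiIiIiIiIiIiIiIiIiIiIiIiIiIiIiIiIiIiIiIiIiIiIiIiIiIiIiIiIiIiIiIiIiIiIiIiIiIiIiIiIiIiIiIiIiIiIiIiIiIiIiIiIiIiIiIiIiIiIiIiIiIiIiIiIiIiIiIiIiIiIiIiIiIiIiIiIiIiIiIiIiIiIiIiIiIiIiIiIiIiIiIiIiIiIiIiIiIiIiIiIiIiIiIiIiIiIiIiIiIiIiIiIiIiIiIiIiIiIiIiIiIiIiIiIiI"/>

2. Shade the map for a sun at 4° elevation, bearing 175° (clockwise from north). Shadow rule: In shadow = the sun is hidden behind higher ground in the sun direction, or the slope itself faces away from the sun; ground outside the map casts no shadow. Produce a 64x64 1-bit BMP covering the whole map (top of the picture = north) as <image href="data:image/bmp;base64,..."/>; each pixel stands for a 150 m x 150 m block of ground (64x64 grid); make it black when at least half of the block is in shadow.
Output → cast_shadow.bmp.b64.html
<image width="64" height="64" href="data:image/bmp;base64,Qk0+AgAAAAAAAD4AAAAoAAAAQAAAAEAAAAABAAEAAAAAAAACAAATCwAAEwsAAAIAAAAAAAAA////AAAAAADwAAPwAAAAAPAAAAAAAAAAoAAAAAAAAAAAAAAAAAAAAAAAAAAAAAAAAAAAAAAAAAAAAAAAAAGAAIAAAAAAA8AAwAAAAAAHwADAAAAAAA/AAOAAAAAAD8AA4AAAAAAfgABwAAAAAD+AADAAAAAAf4AAMAAAAAB/AAAwAAAAAP8AADAAAAAB/gAAAAAAAAH+AAAAAAAAA/wAAAAAAAAH+AAAAAAAAA/wAAAAAAAAH4AAAAAAAAB+AAAAAMAAAfwAAAAH8AAf+AAAAA///f/wAAAAH////+AAAAAf////4AAAAB/////AAAAAH////8AAAAAf////gAAAAB////+AAAAAH////wAAAAAP////AAAAAA////4AAAAAD////AAAAAAH///4AAAAAAf///AAAAAAA///wAAAAAAB//4AAAAAAAB//AAAAAAAAD/4AAAAAAAAH/gAAAAAAAAPwAAAAAAAAAAAAAAAAAAAAAAAAAAAAAAAAAAAAAAAAAAAAAAAAAAAAAAAAAAAAAAAAAAAAAAAAAAAAAAAAAAAAAAAAAAAAAAAAAAAAAAAAAAAAAAAAAAAAAAAAAAAAAAAAAAAAAAAAAAAAAAAAAAAAAAAAAAAAAAAAAAAAAAAAAAAAAAAAAAAAAAAAAAAAAAAAAAAAAAAAAAAAAAAAAAAAAAAAAAAAA=="/>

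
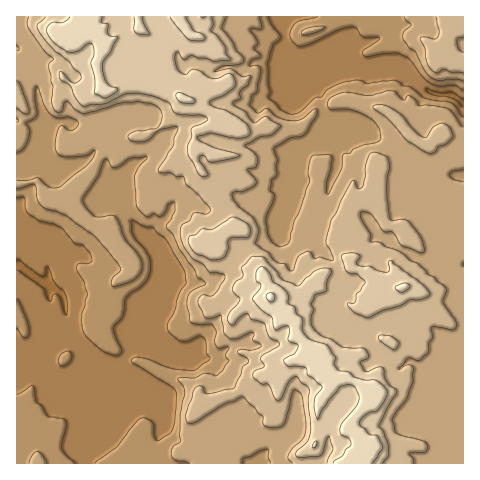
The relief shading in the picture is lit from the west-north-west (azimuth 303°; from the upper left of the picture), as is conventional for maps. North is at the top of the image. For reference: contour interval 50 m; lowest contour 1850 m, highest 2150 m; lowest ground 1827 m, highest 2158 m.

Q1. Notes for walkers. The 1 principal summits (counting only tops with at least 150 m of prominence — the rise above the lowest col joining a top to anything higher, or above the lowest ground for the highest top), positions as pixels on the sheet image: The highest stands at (270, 297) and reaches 2158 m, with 331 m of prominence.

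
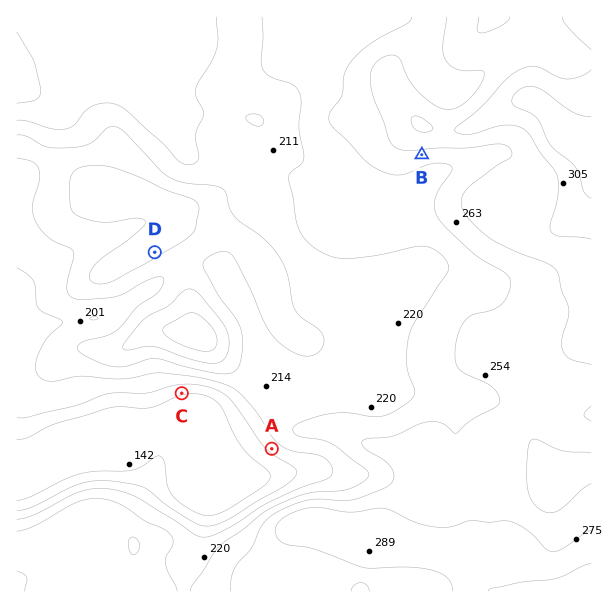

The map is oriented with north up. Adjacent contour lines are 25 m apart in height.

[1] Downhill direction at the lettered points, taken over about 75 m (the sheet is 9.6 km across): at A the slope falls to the SW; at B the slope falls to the S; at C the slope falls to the S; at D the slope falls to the SE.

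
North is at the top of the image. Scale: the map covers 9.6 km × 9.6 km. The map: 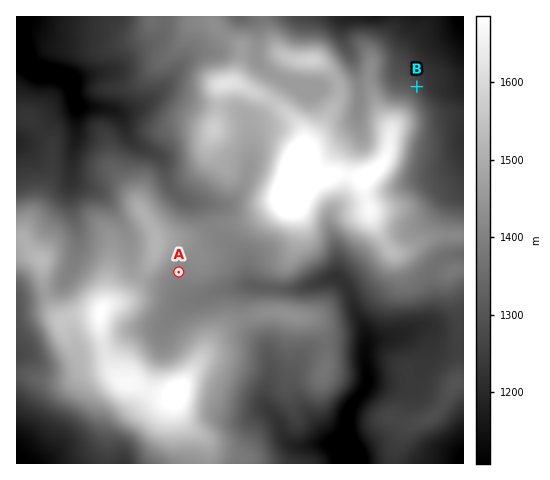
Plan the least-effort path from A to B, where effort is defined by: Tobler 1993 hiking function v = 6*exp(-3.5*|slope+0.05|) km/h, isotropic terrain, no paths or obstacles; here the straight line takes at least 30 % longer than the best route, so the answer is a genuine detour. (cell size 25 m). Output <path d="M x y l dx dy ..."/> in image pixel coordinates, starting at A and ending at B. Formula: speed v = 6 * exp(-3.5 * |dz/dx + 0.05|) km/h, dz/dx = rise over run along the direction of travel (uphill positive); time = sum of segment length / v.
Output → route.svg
<path d="M179 272l59-59 13-26 5-5 21-42 10-10 4-7 3-4 3-1 22 0 7-3 6-6 11-6 12-12 16-8 4 0 14 7 9 0 7-3 12 0"/>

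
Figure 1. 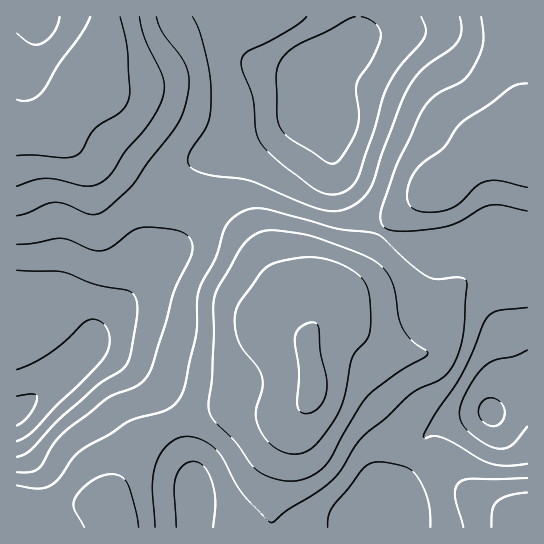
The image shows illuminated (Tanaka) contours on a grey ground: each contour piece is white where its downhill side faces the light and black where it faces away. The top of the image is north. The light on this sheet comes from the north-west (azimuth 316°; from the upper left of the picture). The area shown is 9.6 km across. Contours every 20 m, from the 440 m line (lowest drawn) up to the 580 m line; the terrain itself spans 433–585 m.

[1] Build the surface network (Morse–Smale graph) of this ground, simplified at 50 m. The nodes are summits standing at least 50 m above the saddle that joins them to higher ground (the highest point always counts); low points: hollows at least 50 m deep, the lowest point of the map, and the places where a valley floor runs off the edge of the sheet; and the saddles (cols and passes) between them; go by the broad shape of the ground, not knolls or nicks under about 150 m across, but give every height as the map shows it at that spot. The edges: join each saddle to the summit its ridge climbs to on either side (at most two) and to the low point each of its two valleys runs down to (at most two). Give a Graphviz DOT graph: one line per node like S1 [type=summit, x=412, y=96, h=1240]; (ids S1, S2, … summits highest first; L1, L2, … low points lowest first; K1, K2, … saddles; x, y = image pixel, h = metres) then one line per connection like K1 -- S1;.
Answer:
graph terrain {
  S1 [type=summit, x=313, y=386, h=585];
  S2 [type=summit, x=91, y=71, h=576];
  L1 [type=low, x=17, y=411, h=433];
  L2 [type=low, x=317, y=98, h=442];
  L3 [type=low, x=491, y=413, h=455];
  K1 [type=saddle, x=169, y=427, h=524];
  K2 [type=saddle, x=382, y=231, h=519];
  K3 [type=saddle, x=195, y=202, h=509];
  K1 -- S1;
  K1 -- L1;
  K1 -- L3;
  K2 -- S1;
  K2 -- L2;
  K2 -- L3;
  K3 -- S1;
  K3 -- S2;
  K3 -- L1;
  K3 -- L2;
}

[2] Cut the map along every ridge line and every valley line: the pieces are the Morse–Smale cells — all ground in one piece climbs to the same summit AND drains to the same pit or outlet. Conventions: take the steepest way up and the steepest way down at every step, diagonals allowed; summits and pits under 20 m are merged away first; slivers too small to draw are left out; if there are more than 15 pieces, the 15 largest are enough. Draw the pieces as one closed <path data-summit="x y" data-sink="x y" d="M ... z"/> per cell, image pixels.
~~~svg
<path data-summit="314 386" data-sink="491 413" d="M383 232l-4 5-16 32-30 28-22 34-3 8 0 12 5 24 0 16-22 38-4 21-14 43 0 35 104 0 7-31 16-14 12-18 12-27 7-7 14-7 25-8 58-13 0-157-26-11-16-2-39 12-32 2-16-6z"/><path data-summit="314 386" data-sink="17 411" d="M195 201l-15 38-35 35-20 27-22 21-16 26 4-11-2-8-6-12-10-9-16-7-18 0-23 8 1 102 46-38 22-20 0-2 1 1 5-3 19 6 37 27 12 19 5 18 5 8 42-16 24-4 20 1 32 7 14-6 7-7 5-11 0-16-5-24 1-24-4-10-25-32-25-38-30-28-15-11z"/><path data-summit="527 129" data-sink="317 99" d="M518 16l-159 0-2 14-6 15-34 28-2 5 0 15 13 32 8 46 28 44 18 17 13-16 48-32 42-37 21-12 22-8-11-81z"/><path data-summit="90 73" data-sink="317 99" d="M241 16l-134 0-6 35-17 34-25 34 0 8 19 20 41 22 32 23 16 7 28 2 9-34 9-11 6-4 35-11 32-16 21-13 10-11-4-15-6-9-42-13-16-11-6-18z"/><path data-summit="90 73" data-sink="17 411" d="M58 120l-5 5-10 4-27 4 0 174 23-6 18 0 8 3 13 8 7 9 6 14-1 9 13-22 22-21 20-27 35-35 11-22 4-15-28-3-16-7-32-23-46-26-14-16z"/><path data-summit="314 386" data-sink="317 99" d="M317 101l-10 11-21 13-32 16-35 11-6 4-9 11-8 30 1 6 13 5 15 11 30 28 25 38 25 32 5 18 6-13 17-25 30-28 18-35 0-3-21-21-24-39-8-46z"/><path data-summit="113 527" data-sink="17 411" d="M97 349l-6 0-8 4-20 20-47 38 1 117 94 0 1-3-5-11 0-11 10-21 26-36 11-11 14-8-9-26-11-18-31-24z"/><path data-summit="527 515" data-sink="491 413" d="M527 404l-14 1-19 7-24 4-25 8-14 7-7 7-12 27-12 18-16 14-7 30 150 1z"/><path data-summit="314 386" data-sink="194 483" d="M246 407l-35 4-43 16 17 31 8 20 2 24-2 26 79-1 0-25 4-23 11-29 5-25 11-16-10 4-11 2z"/><path data-summit="527 129" data-sink="491 413" d="M527 128l-21 7-21 12-42 37-48 32-12 15 16 10 16 6 32-2 39-12 16 2 25 10z"/><path data-summit="90 73" data-sink="35 17" d="M106 16l-90 1 1 115 30-4 14-11 23-32 17-34 4-14z"/><path data-summit="113 527" data-sink="194 483" d="M167 428l-13 7-11 11-26 36-10 21 0 11 6 14 79-1 3-25-2-24-8-20z"/><path data-summit="314 386" data-sink="317 99" d="M358 16l-116 0-1 10 4 19 10 14 16 8 28 6 8 4 7 12 1-11 2-5 34-28 6-15z"/><path data-summit="527 129" data-sink="17 411" d="M527 16l-8 0-2 7 3 51 7 45z"/>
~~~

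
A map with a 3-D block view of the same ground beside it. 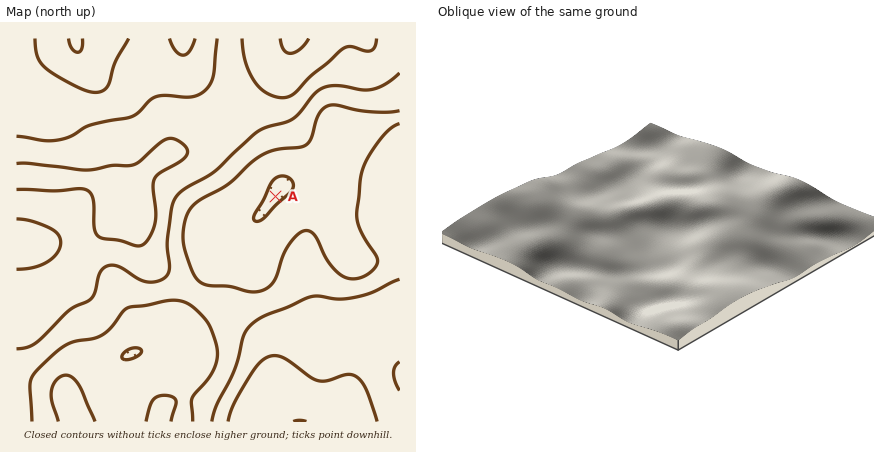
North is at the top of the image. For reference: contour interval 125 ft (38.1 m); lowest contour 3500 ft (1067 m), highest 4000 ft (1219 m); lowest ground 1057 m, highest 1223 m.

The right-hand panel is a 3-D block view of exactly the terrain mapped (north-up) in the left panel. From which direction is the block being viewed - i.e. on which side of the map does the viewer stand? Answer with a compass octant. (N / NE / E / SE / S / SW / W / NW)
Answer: NE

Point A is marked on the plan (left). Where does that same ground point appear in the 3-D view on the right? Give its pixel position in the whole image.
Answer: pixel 648 263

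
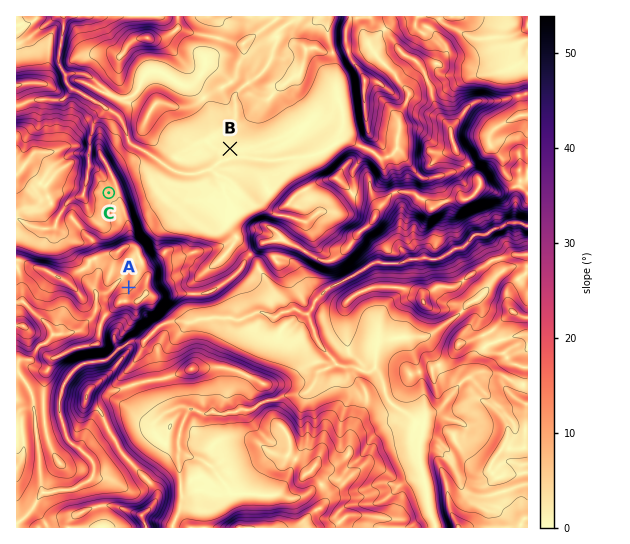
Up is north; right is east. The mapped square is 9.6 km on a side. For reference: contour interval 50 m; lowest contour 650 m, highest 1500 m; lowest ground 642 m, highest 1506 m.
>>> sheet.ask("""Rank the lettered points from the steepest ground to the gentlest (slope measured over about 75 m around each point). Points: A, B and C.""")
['A', 'C', 'B']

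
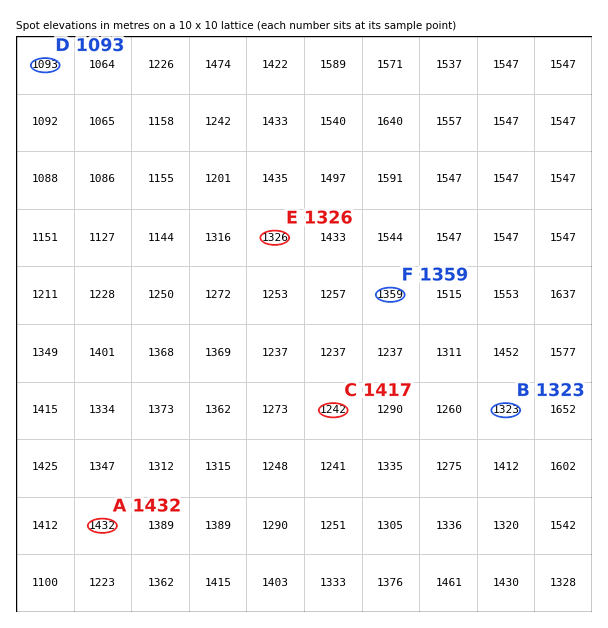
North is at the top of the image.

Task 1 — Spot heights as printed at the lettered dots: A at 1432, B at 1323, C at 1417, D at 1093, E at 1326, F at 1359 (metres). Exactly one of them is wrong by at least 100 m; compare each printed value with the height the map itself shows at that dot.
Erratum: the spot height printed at C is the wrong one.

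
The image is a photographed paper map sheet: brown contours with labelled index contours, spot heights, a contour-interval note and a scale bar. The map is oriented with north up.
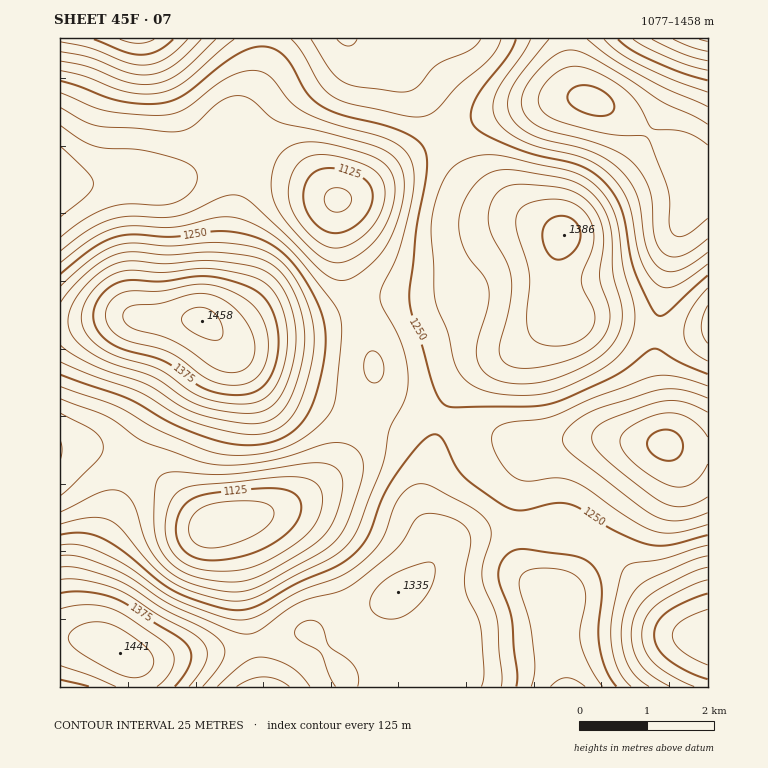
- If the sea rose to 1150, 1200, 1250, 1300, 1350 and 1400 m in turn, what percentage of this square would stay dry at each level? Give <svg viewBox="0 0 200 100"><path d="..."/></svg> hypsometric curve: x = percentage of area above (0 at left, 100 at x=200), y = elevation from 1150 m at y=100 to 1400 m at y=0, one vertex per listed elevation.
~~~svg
<svg viewBox="0 0 200 100"><path d="M184 100l-35-20-47-20-44-20-35-20-14-20"/></svg>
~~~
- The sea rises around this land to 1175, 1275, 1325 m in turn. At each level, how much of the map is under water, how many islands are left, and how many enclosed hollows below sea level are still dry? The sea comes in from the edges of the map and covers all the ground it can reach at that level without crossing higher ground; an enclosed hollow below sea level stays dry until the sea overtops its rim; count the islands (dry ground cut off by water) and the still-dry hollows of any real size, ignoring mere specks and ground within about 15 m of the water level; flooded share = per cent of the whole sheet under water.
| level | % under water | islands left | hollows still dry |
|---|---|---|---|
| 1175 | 9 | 0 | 2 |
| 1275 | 61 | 1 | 0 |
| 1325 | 83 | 2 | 0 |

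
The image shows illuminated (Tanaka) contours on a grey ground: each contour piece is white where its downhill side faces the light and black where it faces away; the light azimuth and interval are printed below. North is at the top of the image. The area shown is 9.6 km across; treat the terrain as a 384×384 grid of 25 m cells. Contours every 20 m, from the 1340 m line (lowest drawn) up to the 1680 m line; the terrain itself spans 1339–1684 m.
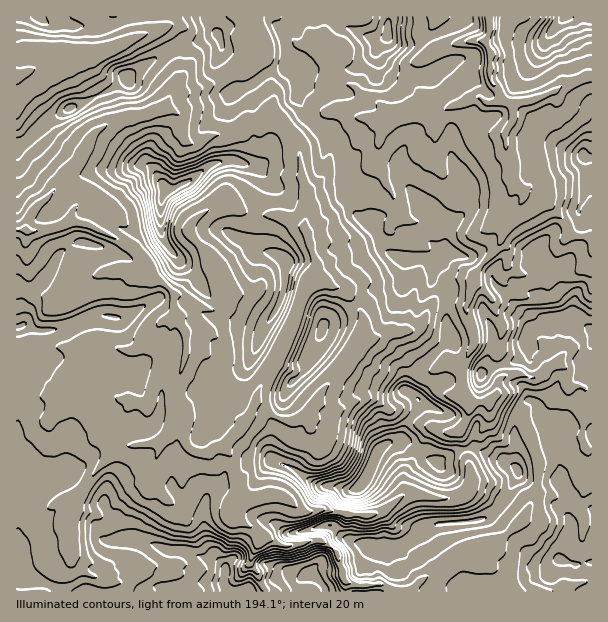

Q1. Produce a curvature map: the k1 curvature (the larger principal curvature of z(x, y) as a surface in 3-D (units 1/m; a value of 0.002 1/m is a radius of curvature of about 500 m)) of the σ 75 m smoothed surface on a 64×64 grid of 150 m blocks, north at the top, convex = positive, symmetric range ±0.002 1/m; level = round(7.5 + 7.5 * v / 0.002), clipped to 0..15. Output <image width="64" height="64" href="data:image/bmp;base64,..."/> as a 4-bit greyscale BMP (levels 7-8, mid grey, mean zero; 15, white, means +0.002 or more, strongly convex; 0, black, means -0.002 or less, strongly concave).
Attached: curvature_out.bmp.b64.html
<image width="64" height="64" href="data:image/bmp;base64,Qk12CAAAAAAAAHYAAAAoAAAAQAAAAEAAAAABAAQAAAAAAAAIAAATCwAAEwsAABAAAAAAAAAAAAAAABEREQAiIiIAMzMzAERERABVVVUAZmZmAHd3dwCIiIgAmZmZAKqqqgC7u7sAzMzMAN3d3QDu7u4A////AJmaqqqpiImZmIh3rM24h4l5y3iIiIiJmIiIiIeIiXeIiZmHeYeIeIiIiIi9mqm5mpvHa6h6qYiIiIiHiJqqiIeYh3d4iIiId3d3d66Wms3cy8mMupqIiIiIiHd4mZqZmZh3d3iYiId3iHiZveq/7czf6IyomYiIiIiIiHiZmqqamId3eJmId4q83brL7HioV5zofKqpmIiId3eIiJiKqHiYiIiIqqqqvLupnLirZYqIiHv+3bu6mHd3d3eJh4m4d5iIiIi5iZqph3abhoqWjv/8v/y7ypqqmIh4iIh3d7mImIiHibiImZh3Zqt2aJrdvP//qXaJq7ze7tuph3dmqoiYeIiIqZmZiHd3qnZ5q6l2aKt4dnaZq7vM3tqHd3iqiJh3iIiqqYeId3iqd4iIiHeYW6mpiImYh3d5vJh3iqmJiIiIeJuod3iIiJqId4iHd72b/sqYiIiIh2eLyHeImoiIiZmIi7h3eIiImZmImHdnz///+5h2eImZd4jLiIi5d4iJmaiKuIh4iIiImXepd47/3Lz9mHeIq7p2eJy5mrh3iIiImYipiHeJiIiJiJys/6d4ie+oeJq7uHeJrLh5qIiYiIiJmImJiIiIh4iJm97JdWZnv7iImqqneLu7qHmYiJiIiIiYd4iYiIeHh4ibyXiGZmae2pq7u9y8upqYipd3mIiIiHiIeId5iJiHiJuod4d3Z6zdurqYm7mYmoiKiHiYd4mYd4iIiIiJmIiHiaiIeHd4u5vLl3dlqYiqh4mIiJh3iJiHd4iJh4iYiId4qHh3eImqmKuHeJireLuImYmYmHeIiId3iIiYh5iIh3iZiHeIiZqme7ic25t3rIipmYeYiIiIiIiIeJd4mIiIh6uYh3d4iah4u+24amicqZeJh5h4iHiHiHiImImIiIh4rah3iZh3i6vsl3d6h2rKmIiYmHeId4eIiIiYiYiImHid2XeIiZib37mIh62Xesmal4eYiId3d3eIiJeIiIiZiIrtiIiIiIi7h4mZv6irp3momIiIiHd3d4iImHiIiJuYiK3IiHeIeKmXeIevyoeKiJioiIiIiIiIiIiJeIiIi7h3nMuIiIiZmJmHiJ26y7qHaKiIiIiHiIiIiImIiIh52YiLzKiIeIiImqiZiceKqZmImYiIeId3eIiJiYiIh4jMh3nLuYd3eJiJqZp22Iq5iId6mJmYh3eJmHiIh4h4iK6Xd7yqiHeIh3eauYfZicmIiInLvMy5iImYeHiIh4iInch3rKqYiJiHd4uoiNhpupiImpqHibzLu7p3d3iJmIiK+oecqpmHmYiHjKeLyJqqvMu6ioZ3eKqprLmYiYiHiIjeiJyqmYeKmJiLp52omqqZm6iZl3d4iId4vKiIm5iHh6+Ym6mJmImYmXqoi4epiHd6tpioh3iIiHiJp3m6iHiHf7eJmHeJiaiKmqh4m5iIh4m4mKqIeIiIiHeamqh3iYd+x3d4iId4mImZmHe6iYiHmZmXipd3iIiId5u7mHeJl3zXd4iIh3iYeJiXaLp4iIiYd5eJqHeIiJmHndqHd4mYi9uYiImHiZmZmZmpm4iYiJmHmIiph4mqmIfPuYd3iZq8upiIiIirqZmJvMuImaiIipiYmaurzbl3iv2Ih3iqqZmYeIiIebmHeIqoiZd6qpiIqJeImruoiJmd92eJq7mIiYh3iHeKp3eJiZd3iImau4aXh4iHmIiZiJ/2Z5qqiHiIh3eIiKqHiIiJmHd3eIibqKipu5d5mph3j/ZniIiIiIiIiHebqYh4iJmamHd3h4mpuLeKuYmYh3Z/9leIiIiIiJh4iJqIiIiZqImpiHd4h4q4uHiqiIh3dp76eIh3eIiJmIiJmYiHeJmIiJmIiHh3ebipmIqXd4aJnP/amHd4iJmYd4mZiIiJmIiImYiIeId4qZiIeJiImHid3f+3ZniJqIiIiZmIiJmIh4mZiHiId3epmIiHiaq8ur65v/x3iaqHh4mImYiImXeIiZiIeJh4h5qoiIiImZrM3Jd43/7tuYiIioiZh4iYeHiZiIiHmIiZqaiIiId3iZq5lmd6zMmJmHd6mJmIiJh4eKmIiIiIiJq6qYiHd3iIibl3ZnmImIiYh3mYmIh4mYiIqHeIiYiJqaqrmId3eIiYqod4iIeIiJiHipiYiIiJiIioeIiJiImImYq6mHd3iIiZmImpiIiIiIiqqYiIeIiYiJiImIiYiHeJeKvLl3d4iIiJeJqYiIh3irmIh3d3iIh4mYmql6mIh3l4ic/rl3d4h3h3iJmHh3iLl3d3iHeIh4iImZqoqqmIeXiIm97bmImIeIiImpiHeauIh4mHeIiIiIiIh5eHiYiJeIeIibzKq5iId4mauYd3q4mqqYiZiHeImIm4qpiHeJl4eIh3iavKmId4iImauYiqqHiHiamIiIiInIiqqYh4iIiIiIh4rMuYd3eamIebqqioeJmJqImZmIibeamZiIiHiIiIh3iqvLqHd4qoh3ibl4mJmZmph3iZmJuIqJqoeIiHd3d3eIiJvLmIebmHd3uoiIh3mqqHd4iavIeoirh4d4eId4iIh3iJu6mIuoh3e5d3d3Z6q7uYiImqmKiaypiHiIiImZmId3eJqZnJd3eLiHd4eLu9qImZmIeKqIrcl3aIm8y7u7qId3d3iqqIiKqIh3m7qK6Xd4mrvJq4iK64iMzLmYiImru6mImamIiJqJmaqYh2namId4m7esh2a9zN"/>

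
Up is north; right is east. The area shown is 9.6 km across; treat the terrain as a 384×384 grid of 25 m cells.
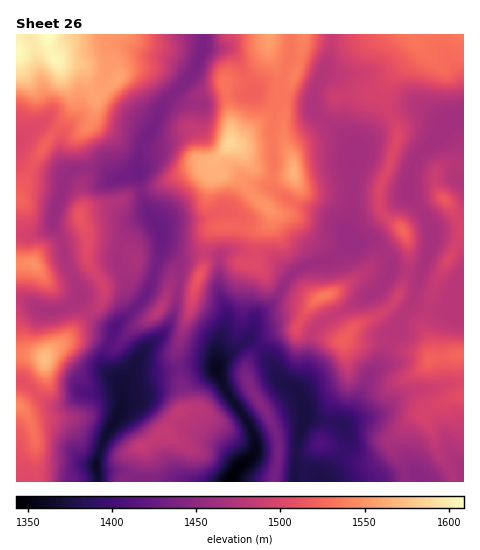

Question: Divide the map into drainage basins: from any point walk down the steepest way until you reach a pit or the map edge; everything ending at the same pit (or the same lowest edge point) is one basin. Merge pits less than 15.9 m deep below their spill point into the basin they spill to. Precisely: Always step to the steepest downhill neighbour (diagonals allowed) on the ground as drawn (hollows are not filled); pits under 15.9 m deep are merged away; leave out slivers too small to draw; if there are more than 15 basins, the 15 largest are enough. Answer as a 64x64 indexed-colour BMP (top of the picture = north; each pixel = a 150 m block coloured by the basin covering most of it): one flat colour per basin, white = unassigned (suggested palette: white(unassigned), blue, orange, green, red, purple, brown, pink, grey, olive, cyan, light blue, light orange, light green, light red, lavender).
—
<image width="64" height="64" href="data:image/bmp;base64,Qk12CAAAAAAAAHYAAAAoAAAAQAAAAEAAAAABAAQAAAAAAAAIAAATCwAAEwsAABAAAAAAAAAA////ALR3HwAOf/8ALKAsACgn1gC9Z5QAS1aMAMJ34wB/f38AIr28AM++FwDox64AeLv/AIrfmACWmP8A1bDFABESIiIiIiIiERERERERERERERMzMzMzMzMzMzMRERERERIiIiIiIiIREREREREREREREzMzMzMzMzMzMREREREREiIiIiIiIiERERERERERERETMzMzMzMzMzMxERERERESIiIiIiIiIRERERERERERERMzMzMzMzMzMzERERERERIiIiIiIiIiERERERERERERETMzMzMzMzMzEREREREREiIiIiIiIiIhERERERERERETMzMzMzMzMzMRERERERESIiIiIiIiIiIhERERERERERMzMzMzMzMzMxERERERESIiIiIiIiIiIiEREREREREREzMzMzMzMzMzMRERERERIiIiIiIiIiIiIhERERERERETMzMzMzMzMzMzEREREREiIiIiIiIiIiIiIRERERERETMzMzMzMzMzMzMxEREREiIiIiIiIiIiIiIiERERERETMzMzMzMzMzMzMzMxERESIiIiIiIiIiIiIiIRERERERMzMzMzMzMzMzMzMzMxEREiIiIiIiIiIiIiIhERERERMzMzMzMzMzMzMzMzMzMzERIiIiIiIiIiIiIiEREREREzMzMzMzMzMzMzMzMzMzMRESIiIiIiIiIiIiEREREREzMzMzMzMzMzMzMzMzMzMxERIiIiIiIiIiIiIRERERETMzMzMzMzMzMzMzMzMzMzEREiIiIiIiIiIiIhERERERMzMzMzMzMzMzMzMzMzMzMRESIiIiIiIiIiIiEREREREzMzMzMzMzMzMzMzMzMzMxEREiIiIiIiIiIiIRERERERMzMzMzMzMzMzMzMxERERERERIiIiIiIiIiIhERERERETMzMzMzMzMzMzERERERERERESIiIiIiIiIiEREREREREzMzMzMzMREREREREREREREREiIiIiIiIiIhERERERERETMzMzMRERERERERERERERERIiIiIiIiIiEREREREREREzMzMRERERERERERERERERESIiIiIiIiIRERERERERERMzMxEREREREREREREREREREiIiIiIiIiERERERERERETMxERERERERERERERERERERIiIiIiIiIRERERERERERMzERERERERERERERERERERESIiIiIiIhERERERERERERERERERERERERERERERERERIiIiIiIiIRERERERERERERERERERERERERERERERERIiIiIiIiEREREREREREREREREREREREREREREREREREiIiIiIhEREREREREREREREREREREREREREREREREREiIiIiIREREREREREREREREREREREREREREREREREREiIiIhERERERERERERERERERERERERERERERERERERESIiIhERERERERERERERERERERERERERERERERERERERIiERERERERERERERERERERERERERERERERERERERERERERERERERERERERERERERERERERERERERERERERERERERERERERERERERERERERERERERERERERERERERERERERERERERERERERERERERERERERERERERERERERERERERERERERERERERERERERERERERERERERERERERERERERERERERERERERERERERERERERERERERERERERERERERERERERERERERERERERERERERERERERERERERERERERERERERERERERERERERERERERERERERERERERERERERERERERERERERERERERERERERERERERERERERERERERERERERERERERERERERERERERERERERERERERERERERERERERERERERERERERERERERERERERERERERERERERERERERERERERERERERERERERERERERERERERERERERERERERERERERERERERERERERERERERERERERERERERERERERERERERERERERERERERERERERERERERERERERERERERERERERERERERERERERERERERERERERERERERERERERERERERERERERERERERERERERERERERERERERERERERERERERERERERERERERERERERERERERERERERERERERERERERERERERERERERERERERERERERERERERERERERERERERERERERERERERERERERERERERERERERERERERERERERERERERERERERERERERERERERERERERERERERERERERERERERERERERERERERERERERERERERERERERERERERERERERERERERERERERERERERERERERERERERERERERERERERERERERERERERERERERERERERERERERERERERERERERERERERERERERERERERERERERERERERERERERERERERERERERERERERERERERERERERERERERERERERERERERERERERERERERERERERERERERERERERERERERERERERERERERERERERERERERERERERERERERERERERERERERERERERERERERERERERERERERERERERERERERERERERERERERERERERERERERERERERERERERERERERERERERERERERERERERERERERERERERERERERERERERERERERERERERERERERERERERERERERERERERERER"/>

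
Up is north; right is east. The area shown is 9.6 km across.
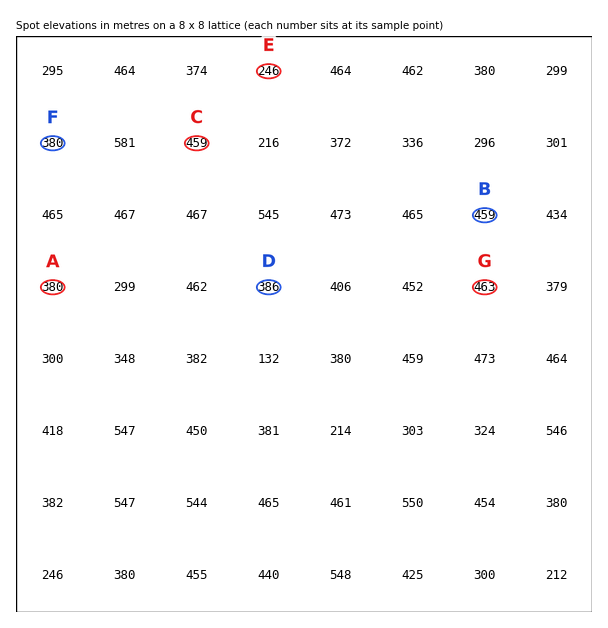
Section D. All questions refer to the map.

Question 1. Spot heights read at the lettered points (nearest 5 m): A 380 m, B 460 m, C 460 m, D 385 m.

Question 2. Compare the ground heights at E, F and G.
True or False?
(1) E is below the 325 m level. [True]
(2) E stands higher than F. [False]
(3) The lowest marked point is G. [False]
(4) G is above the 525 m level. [False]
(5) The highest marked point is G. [True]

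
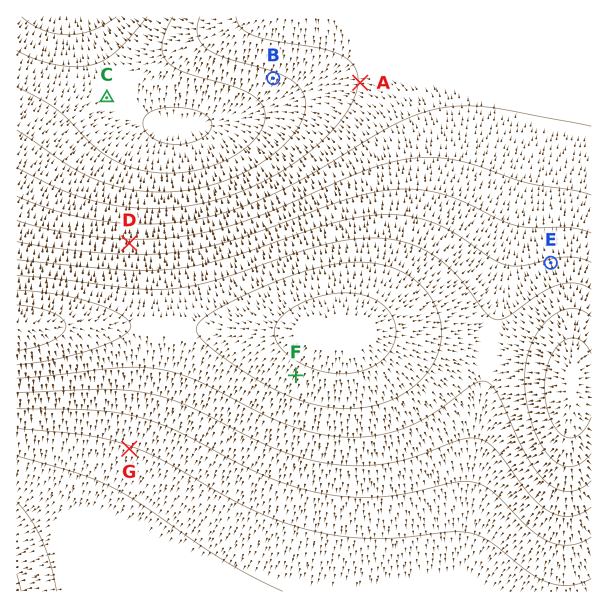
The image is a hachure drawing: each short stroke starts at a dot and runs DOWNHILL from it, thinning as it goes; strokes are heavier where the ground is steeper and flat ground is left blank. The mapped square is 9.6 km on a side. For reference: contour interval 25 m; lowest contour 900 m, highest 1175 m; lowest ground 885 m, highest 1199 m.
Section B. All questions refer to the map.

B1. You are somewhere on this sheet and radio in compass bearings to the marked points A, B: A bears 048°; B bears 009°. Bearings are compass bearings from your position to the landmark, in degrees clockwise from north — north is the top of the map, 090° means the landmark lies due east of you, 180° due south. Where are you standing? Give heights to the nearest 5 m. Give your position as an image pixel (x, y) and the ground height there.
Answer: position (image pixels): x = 258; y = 175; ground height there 985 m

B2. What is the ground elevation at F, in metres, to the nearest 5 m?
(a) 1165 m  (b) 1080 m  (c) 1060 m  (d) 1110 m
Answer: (a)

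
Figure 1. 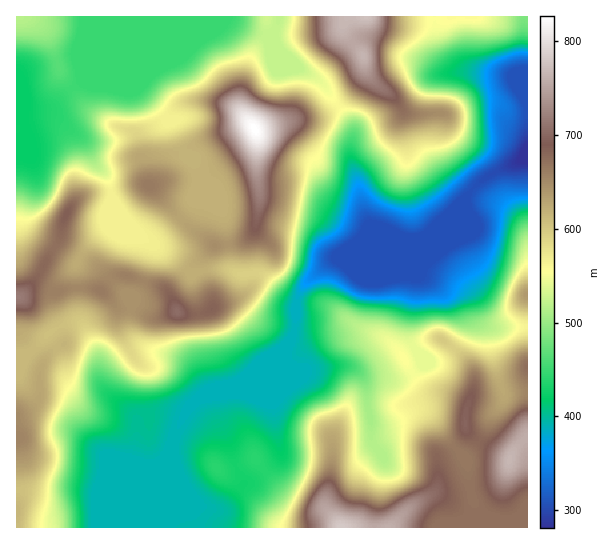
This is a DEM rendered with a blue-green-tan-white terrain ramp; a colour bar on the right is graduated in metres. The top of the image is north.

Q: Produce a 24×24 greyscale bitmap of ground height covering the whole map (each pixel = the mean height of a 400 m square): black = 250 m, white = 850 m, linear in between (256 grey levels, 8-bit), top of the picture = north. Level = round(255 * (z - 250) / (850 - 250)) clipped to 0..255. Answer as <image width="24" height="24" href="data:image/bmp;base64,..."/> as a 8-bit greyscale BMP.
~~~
<image width="24" height="24" href="data:image/bmp;base64,Qk12BgAAAAAAADYEAAAoAAAAGAAAABgAAAABAAgAAAAAAEACAAATCwAAEwsAAAABAAAAAAAAAAAAAAEBAQACAgIAAwMDAAQEBAAFBQUABgYGAAcHBwAICAgACQkJAAoKCgALCwsADAwMAA0NDQAODg4ADw8PABAQEAAREREAEhISABMTEwAUFBQAFRUVABYWFgAXFxcAGBgYABkZGQAaGhoAGxsbABwcHAAdHR0AHh4eAB8fHwAgICAAISEhACIiIgAjIyMAJCQkACUlJQAmJiYAJycnACgoKAApKSkAKioqACsrKwAsLCwALS0tAC4uLgAvLy8AMDAwADExMQAyMjIAMzMzADQ0NAA1NTUANjY2ADc3NwA4ODgAOTk5ADo6OgA7OzsAPDw8AD09PQA+Pj4APz8/AEBAQABBQUEAQkJCAENDQwBEREQARUVFAEZGRgBHR0cASEhIAElJSQBKSkoAS0tLAExMTABNTU0ATk5OAE9PTwBQUFAAUVFRAFJSUgBTU1MAVFRUAFVVVQBWVlYAV1dXAFhYWABZWVkAWlpaAFtbWwBcXFwAXV1dAF5eXgBfX18AYGBgAGFhYQBiYmIAY2NjAGRkZABlZWUAZmZmAGdnZwBoaGgAaWlpAGpqagBra2sAbGxsAG1tbQBubm4Ab29vAHBwcABxcXEAcnJyAHNzcwB0dHQAdXV1AHZ2dgB3d3cAeHh4AHl5eQB6enoAe3t7AHx8fAB9fX0Afn5+AH9/fwCAgIAAgYGBAIKCggCDg4MAhISEAIWFhQCGhoYAh4eHAIiIiACJiYkAioqKAIuLiwCMjIwAjY2NAI6OjgCPj48AkJCQAJGRkQCSkpIAk5OTAJSUlACVlZUAlpaWAJeXlwCYmJgAmZmZAJqamgCbm5sAnJycAJ2dnQCenp4An5+fAKCgoAChoaEAoqKiAKOjowCkpKQApaWlAKampgCnp6cAqKioAKmpqQCqqqoAq6urAKysrACtra0Arq6uAK+vrwCwsLAAsbGxALKysgCzs7MAtLS0ALW1tQC2trYAt7e3ALi4uAC5ubkAurq6ALu7uwC8vLwAvb29AL6+vgC/v78AwMDAAMHBwQDCwsIAw8PDAMTExADFxcUAxsbGAMfHxwDIyMgAycnJAMrKygDLy8sAzMzMAM3NzQDOzs4Az8/PANDQ0ADR0dEA0tLSANPT0wDU1NQA1dXVANbW1gDX19cA2NjYANnZ2QDa2toA29vbANzc3ADd3d0A3t7eAN/f3wDg4OAA4eHhAOLi4gDj4+MA5OTkAOXl5QDm5uYA5+fnAOjo6ADp6ekA6urqAOvr6wDs7OwA7e3tAO7u7gDv7+8A8PDwAPHx8QDy8vIA8/PzAPT09AD19fUA9vb2APf39wD4+PgA+fn5APr6+gD7+/sA/Pz8AP39/QD+/v4A////AJN+YT88PDw8PD5IZ4Cy1NjPz8u4tLO0tJaAWT48PDw8PUJKVWidybWmpb3At7O8upyIW0A8PDw8Q05NT1V6rZqFfJS3tbTKz6aRYkE8PT08RUtMTkpsnpJ2dJGysrTJ2KmJY01FQEA8QERHRkZwmpFyeIufsLe3z6aTcmBLQkE9PD9APT9ae4RwfIaOq7antZ+ZgGBRWFpKPTs7Ozs/TWpreIKNoLWjqJubi2ppgoFkTUY/Ozs7QlRnd36AkaWaq5ual3+DjoV3Z19TRTw+T2VyfH2Gj4eFlqObl5Oen6eqpJl5XkRAV2xyb2dzbmt0g72roaKpqK66s7OcdEhAVVVFPzY3PUtnlLmwqausq62po6SXjWY3NCUaGxsdKzVOiaazpKKgmJGWn56bm5FHHxgYGBgZICk8b5WtrZaJh4iUo6assZtZLh0YGBgYGBsvYIGds5KGiZOfoJ6puZ9sRiwbHycdGBkpSmVzqJyIm6qjnZ2pwqh6UzcsQkc1HxsmLk9YhYOEo6uknZ6zyamGakNCZnBZPSAZGElOYmmDnJ+dnafJ3LSOeFBde4Z5aEQjEUlNU2CAj46Pmrjh7s+tiGNxl5qVjVwrGUlOVGNwcH2Ik7zk3Me1kH6Mqq6lmV0rHklSVVZWVWF7ja3CopGPgZu6u5JyZ0gpGktWV1VVVVVZaIaVgXR4jbnOpHdWSD0pG1pgWFVVVVVVV2JxdnaOudHRoH9uXVZOPm5qXVVVVVVVVVVdcnicy9rWtZCAfHl1ZQ=="/>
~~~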